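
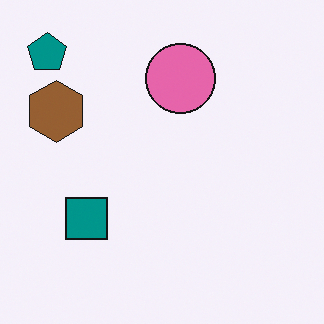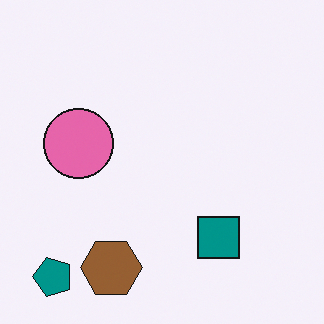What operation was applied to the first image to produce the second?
It was rotated 90° counter-clockwise.

The teal pentagon sits in the top-left of the first image and the bottom-left of the second — consistent with a whole-image 90° counter-clockwise rotation.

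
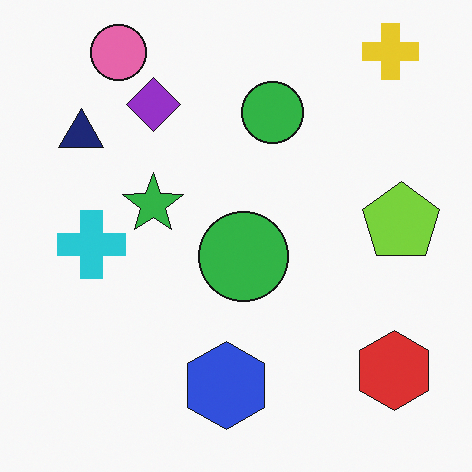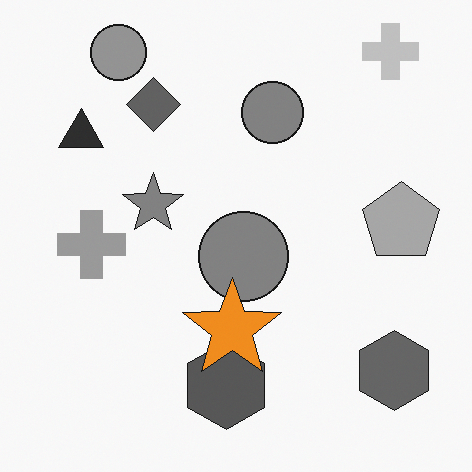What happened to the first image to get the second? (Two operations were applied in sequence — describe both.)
The image was converted to grayscale, then overlaid with an additional orange star.

All color is removed — every shape is now a shade of grey. An orange star appears in the second image that is absent from the first.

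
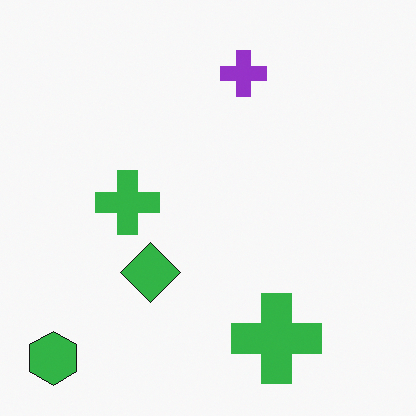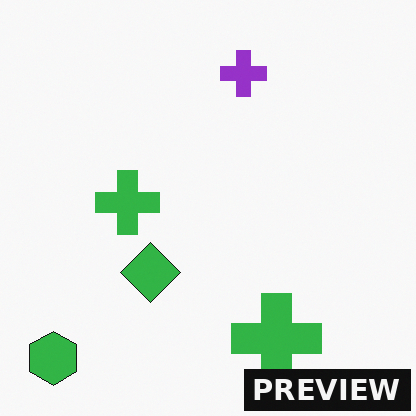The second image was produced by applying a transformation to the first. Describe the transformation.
This is the original image watermarked with the text "PREVIEW" in the lower-right corner.

A dark label reading "PREVIEW" appears in the lower-right corner.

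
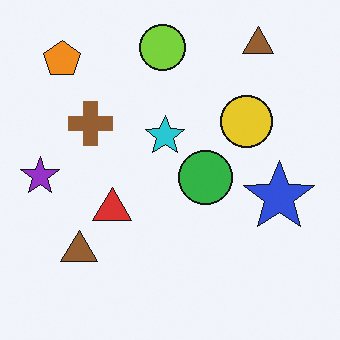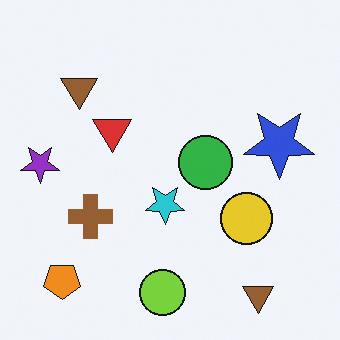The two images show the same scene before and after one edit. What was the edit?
The image was flipped vertically (top ↔ bottom).

The lime circle is in the top of the first image and the bottom of the second — shapes on opposite sides of the horizontal midline have swapped in a mirror flip.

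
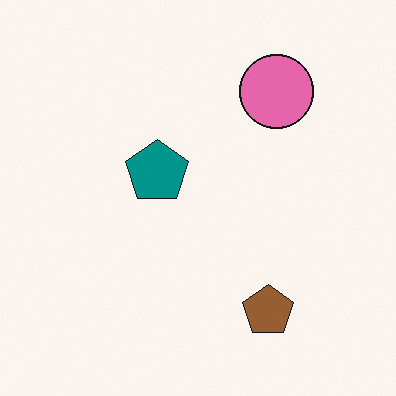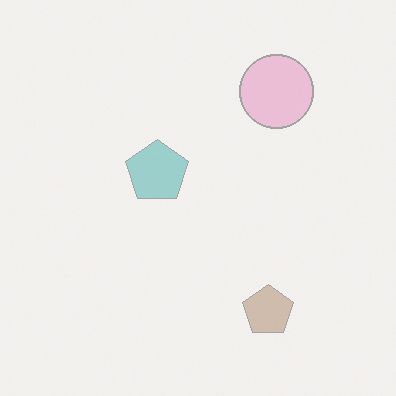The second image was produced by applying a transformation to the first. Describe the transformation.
Washed out (contrast reduced).

Tones are pushed toward mid-grey across the whole image — a global contrast change.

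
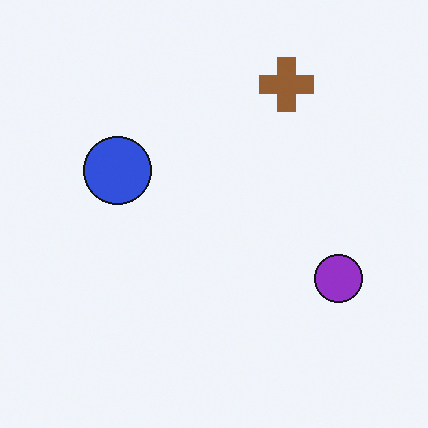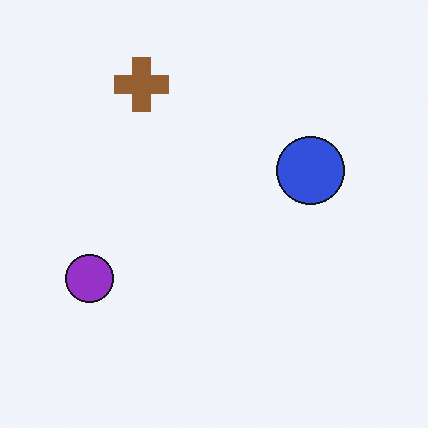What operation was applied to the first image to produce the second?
The second image is the first flipped horizontally (left ↔ right).

The purple circle is in the right of the first image and the left of the second — shapes on opposite sides of the vertical midline have swapped in a mirror flip.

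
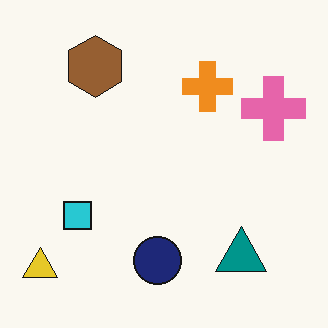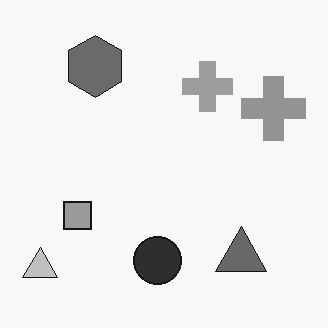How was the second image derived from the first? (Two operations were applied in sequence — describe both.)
The second image is the first converted to grayscale, then given moderate JPEG compression.

All color is removed — every shape is now a shade of grey. Blocky 8×8 compression artifacts appear around shape edges and the flat background shows ringing — characteristic JPEG degradation.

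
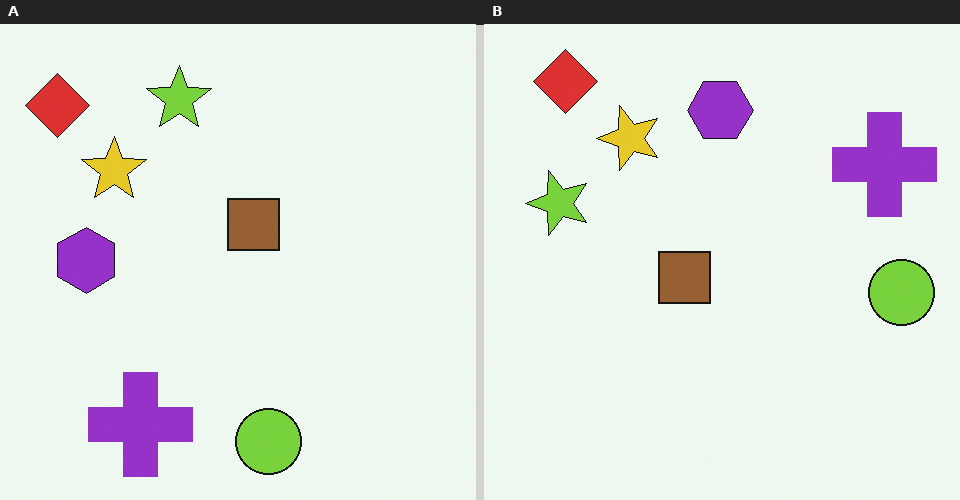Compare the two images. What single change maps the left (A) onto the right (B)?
The transformation is: transposed (reflected across the top-left ↔ bottom-right diagonal).

Shapes have swapped their row and column positions — what was in the top-right is now in the bottom-left — a diagonal reflection.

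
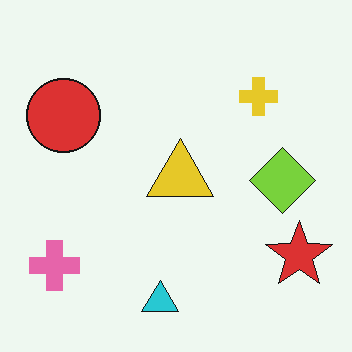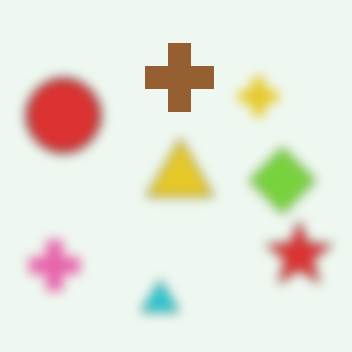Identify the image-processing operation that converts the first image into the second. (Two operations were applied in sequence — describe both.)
The second image is the first heavily blurred, then overlaid with an additional brown cross.

Shape edges and outlines are uniformly softened across the whole image. A brown cross appears in the second image that is absent from the first.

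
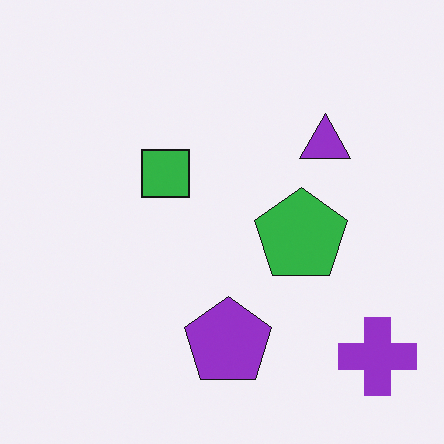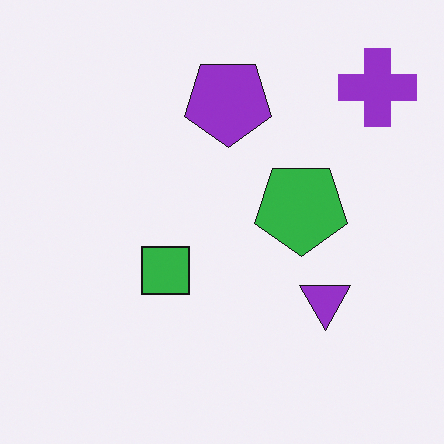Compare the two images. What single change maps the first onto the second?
The transformation is: flipped vertically (top ↔ bottom).

The purple cross is in the bottom-right of the first image and the top-right of the second — shapes on opposite sides of the horizontal midline have swapped in a mirror flip.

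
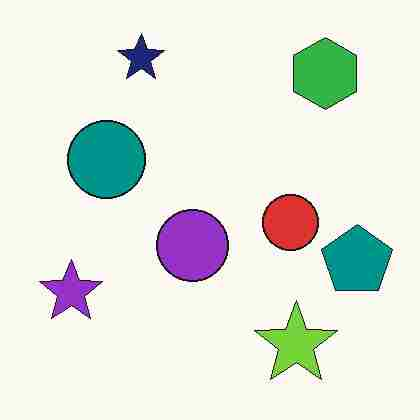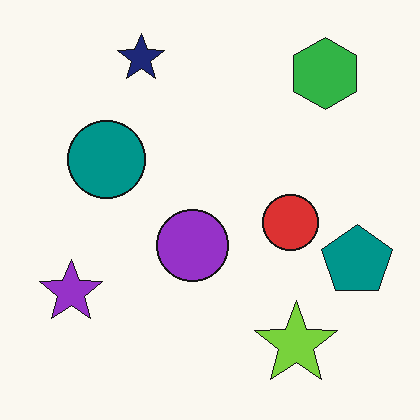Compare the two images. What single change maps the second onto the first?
It was degraded with heavy JPEG compression.

Blocky 8×8 compression artifacts appear around shape edges and the flat background shows ringing — characteristic JPEG degradation.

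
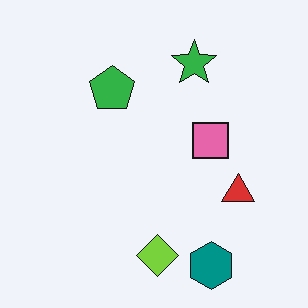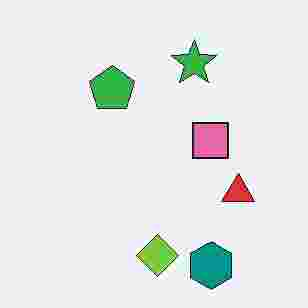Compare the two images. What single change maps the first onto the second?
The second image is the first degraded with heavy JPEG compression.

Blocky 8×8 compression artifacts appear around shape edges and the flat background shows ringing — characteristic JPEG degradation.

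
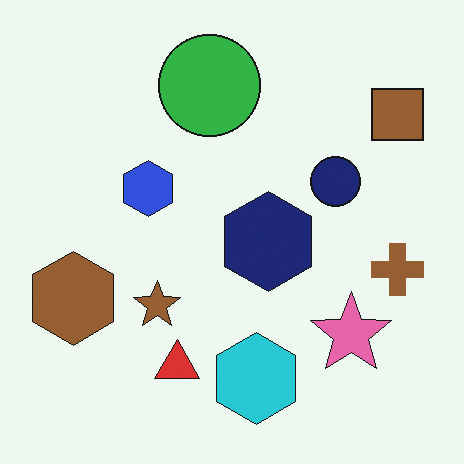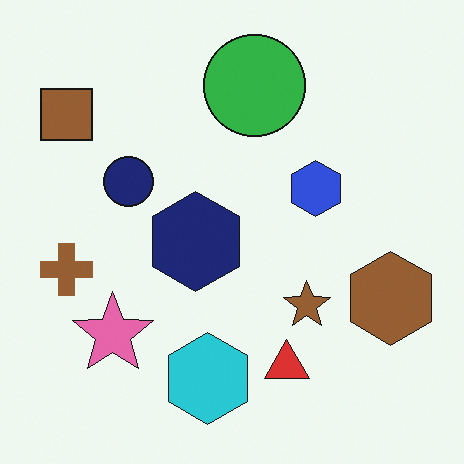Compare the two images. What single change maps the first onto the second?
Flipped horizontally (left ↔ right).

The brown square is in the top-right of the first image and the top-left of the second — shapes on opposite sides of the vertical midline have swapped in a mirror flip.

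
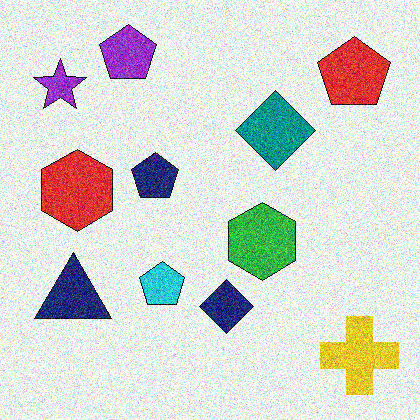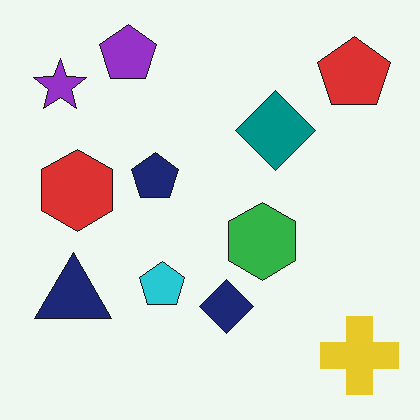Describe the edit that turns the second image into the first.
It was degraded with strong gaussian noise.

Random speckle covers the whole image, including the flat background.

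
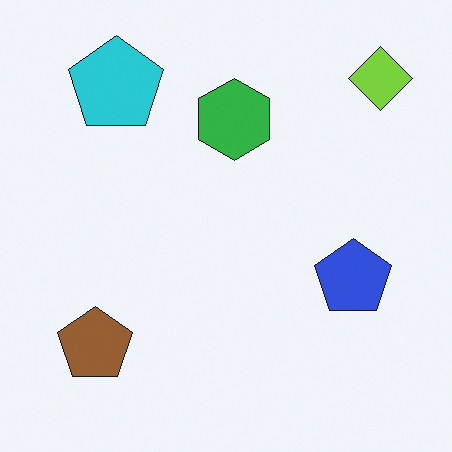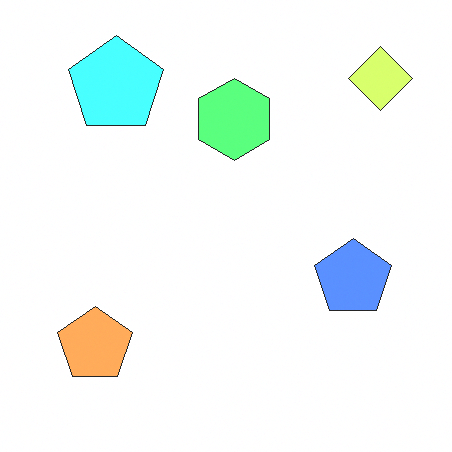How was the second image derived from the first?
The image was brightened a lot.

Every pixel — background and shapes alike — is uniformly brightened.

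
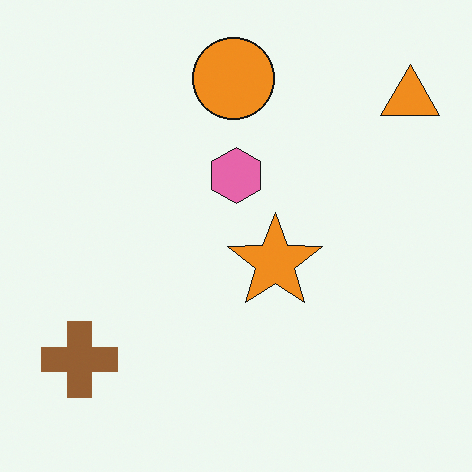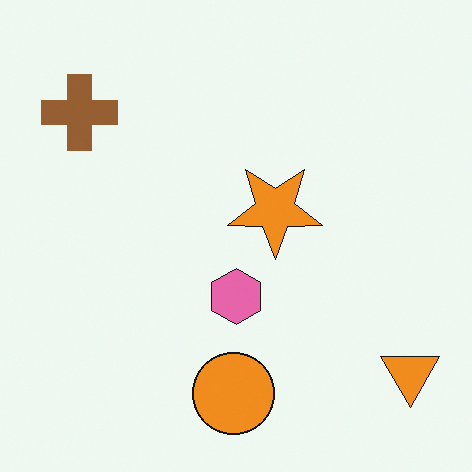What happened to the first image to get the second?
The transformation is: flipped vertically (top ↔ bottom).

The orange circle is in the top of the first image and the bottom of the second — shapes on opposite sides of the horizontal midline have swapped in a mirror flip.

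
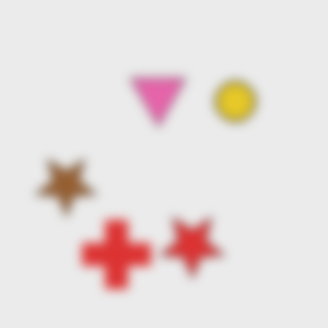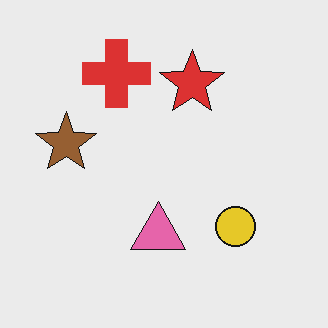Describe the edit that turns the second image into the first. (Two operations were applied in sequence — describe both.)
The transformation is: flipped vertically (top ↔ bottom), then strongly gaussian-blurred.

The red cross is in the top of the second image and the bottom of the first — shapes on opposite sides of the horizontal midline have swapped in a mirror flip. Shape edges and outlines are uniformly softened across the whole image.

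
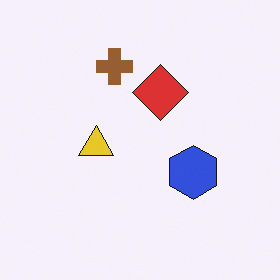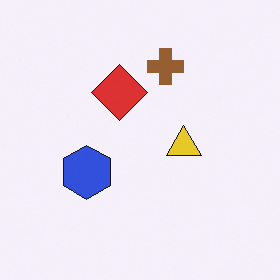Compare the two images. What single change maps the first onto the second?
The image was flipped horizontally (left ↔ right).

The blue hexagon is in the right of the first image and the left of the second — shapes on opposite sides of the vertical midline have swapped in a mirror flip.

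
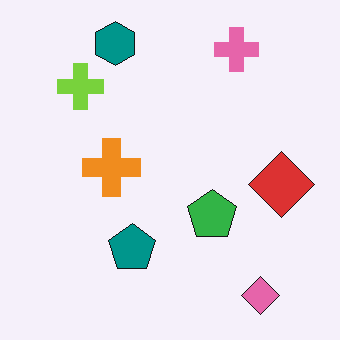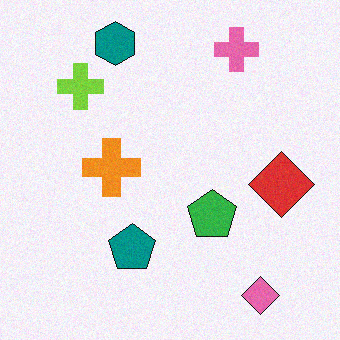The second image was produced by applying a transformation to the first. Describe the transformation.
The second image is the first degraded with subtle gaussian noise.

Random speckle covers the whole image, including the flat background.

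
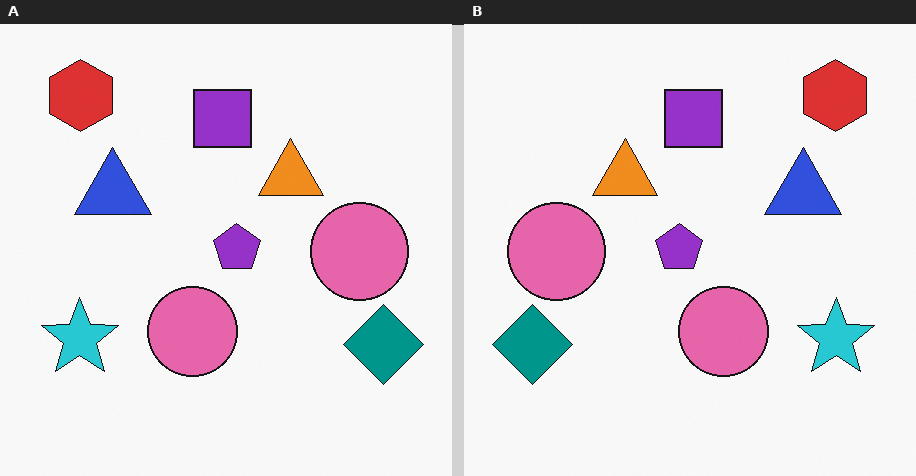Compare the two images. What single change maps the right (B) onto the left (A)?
It was flipped horizontally (left ↔ right).

The teal diamond is in the bottom-left of the right (B) image and the bottom-right of the left (A) — shapes on opposite sides of the vertical midline have swapped in a mirror flip.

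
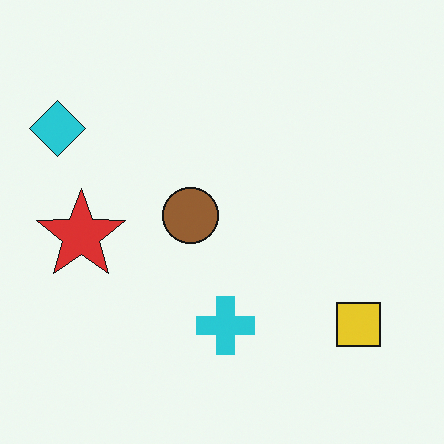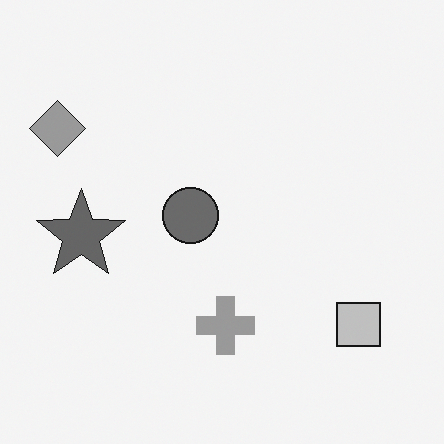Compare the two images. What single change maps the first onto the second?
It was converted to grayscale.

All color is removed — every shape is now a shade of grey.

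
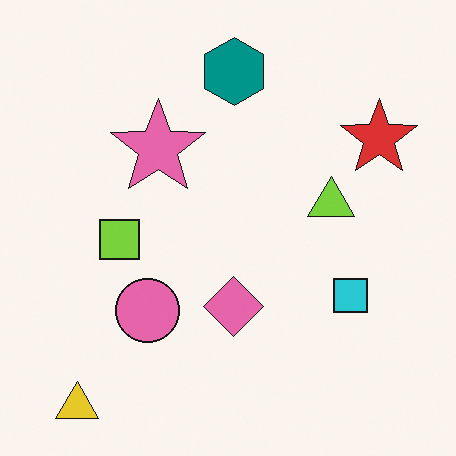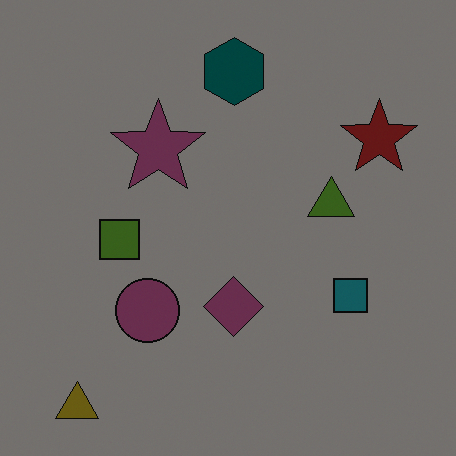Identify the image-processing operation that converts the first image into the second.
The second image is the first noticeably darkened.

Every pixel — background and shapes alike — is uniformly darkened.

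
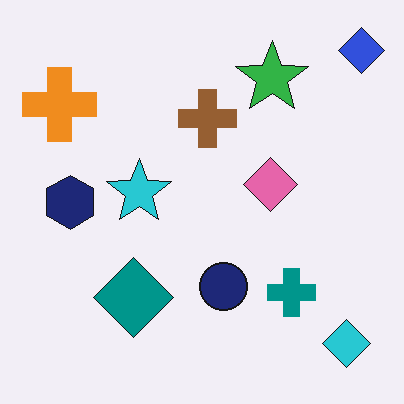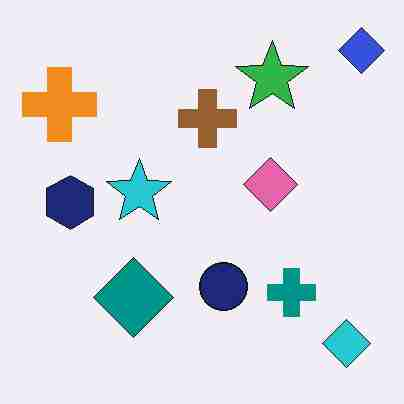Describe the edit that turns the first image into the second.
The transformation is: degraded with heavy JPEG compression.

Blocky 8×8 compression artifacts appear around shape edges and the flat background shows ringing — characteristic JPEG degradation.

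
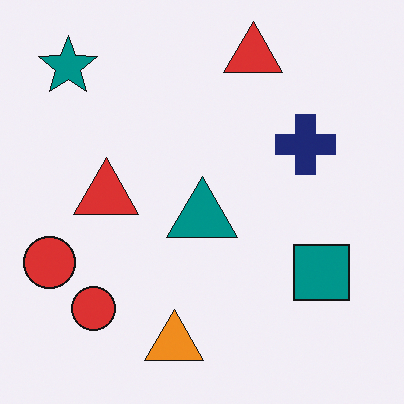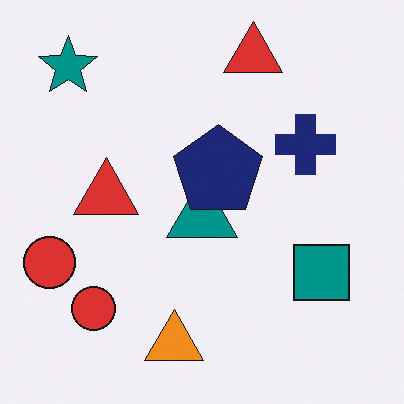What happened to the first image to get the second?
It was overlaid with an additional navy pentagon.

A navy pentagon appears in the second image that is absent from the first.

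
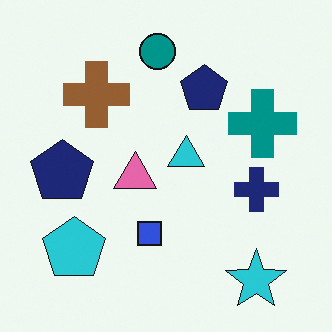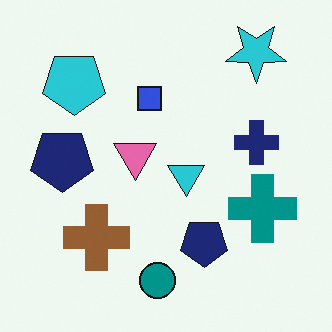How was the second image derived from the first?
The image was flipped vertically (top ↔ bottom).

The teal circle is in the top of the first image and the bottom of the second — shapes on opposite sides of the horizontal midline have swapped in a mirror flip.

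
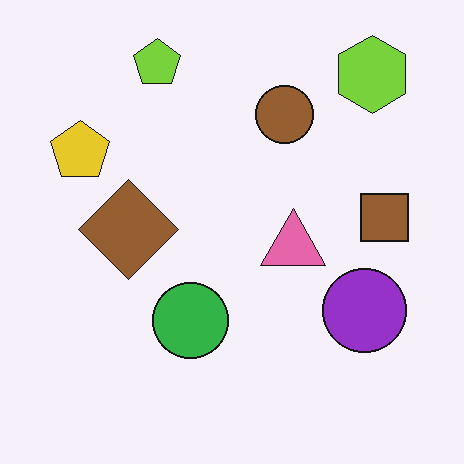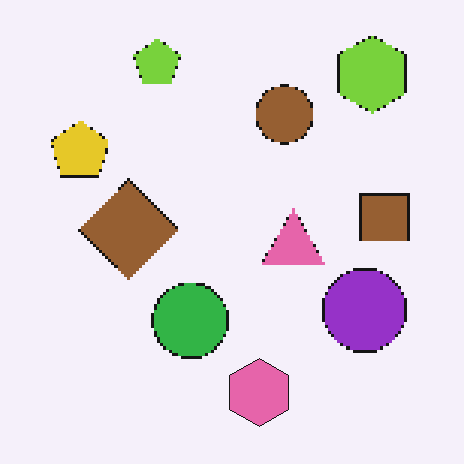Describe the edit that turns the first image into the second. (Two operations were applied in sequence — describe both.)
The image was lightly pixelated (a mild mosaic effect), then overlaid with an additional pink hexagon.

Shapes are reduced to large square blocks; fine edges and outlines are lost — a downscale-then-upscale (mosaic) effect. A pink hexagon appears in the second image that is absent from the first.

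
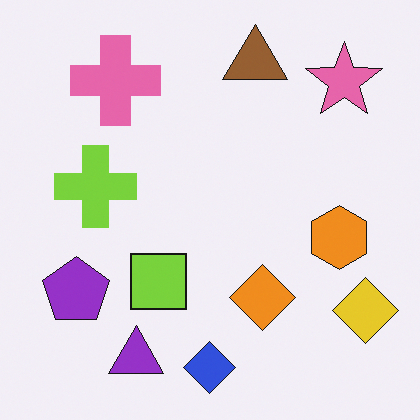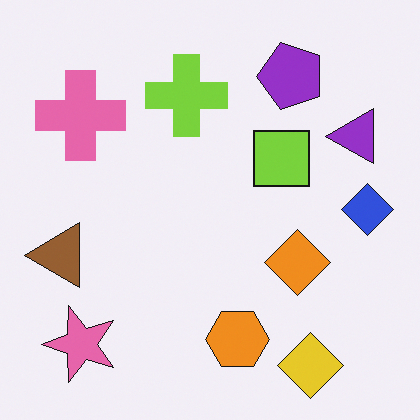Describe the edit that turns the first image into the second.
The second image is the first transposed (reflected across the top-left ↔ bottom-right diagonal).

Shapes have swapped their row and column positions — what was in the top-right is now in the bottom-left — a diagonal reflection.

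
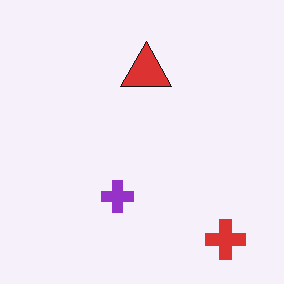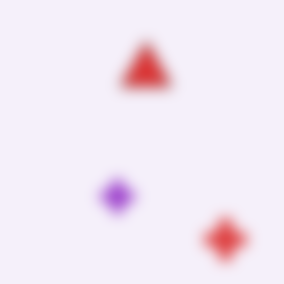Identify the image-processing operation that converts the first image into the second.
Heavily blurred.

Shape edges and outlines are uniformly softened across the whole image.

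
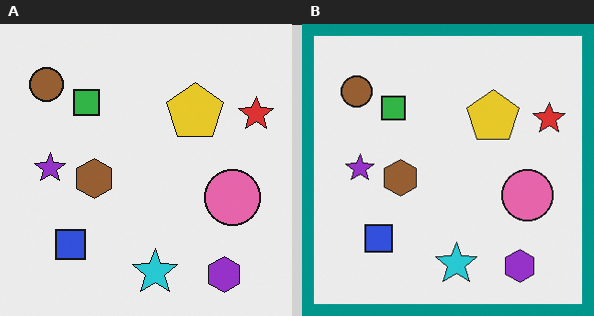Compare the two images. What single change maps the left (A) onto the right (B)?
Framed with a teal border.

A solid teal frame runs around the edge of the right (B) image, with the content slightly shrunk inside it.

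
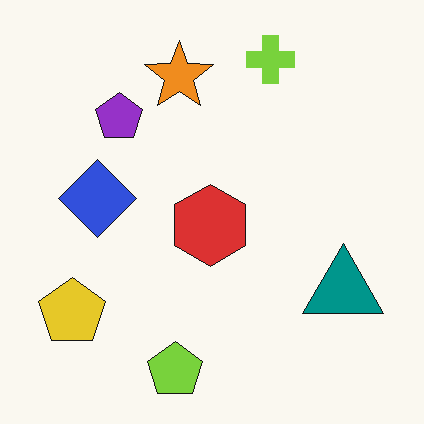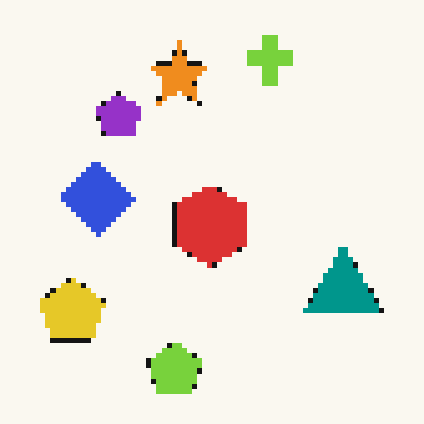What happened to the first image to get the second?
The transformation is: lightly pixelated (a mild mosaic effect).

Shapes are reduced to large square blocks; fine edges and outlines are lost — a downscale-then-upscale (mosaic) effect.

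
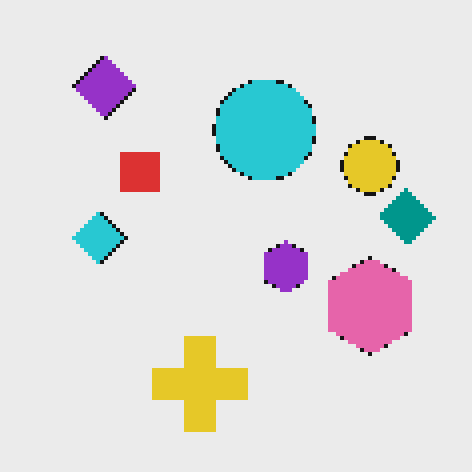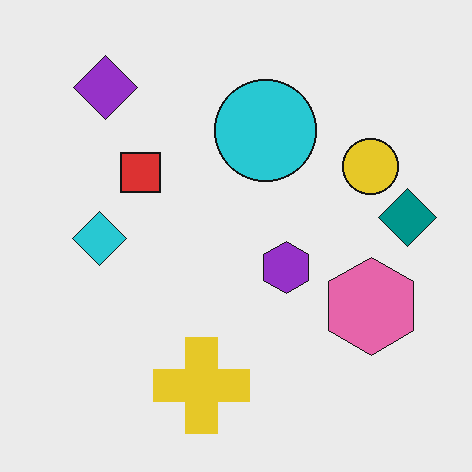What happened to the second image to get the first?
The transformation is: mildly pixelated.

Shapes are reduced to large square blocks; fine edges and outlines are lost — a downscale-then-upscale (mosaic) effect.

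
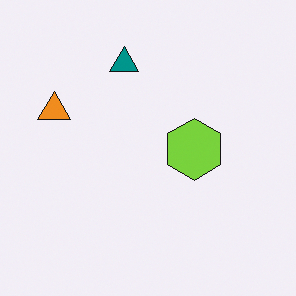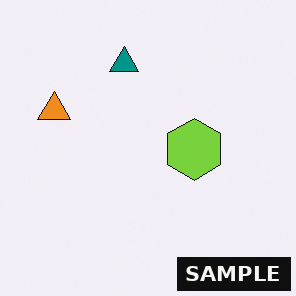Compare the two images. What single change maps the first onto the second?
Watermarked with the text "SAMPLE" in the lower-right corner.

A dark label reading "SAMPLE" appears in the lower-right corner.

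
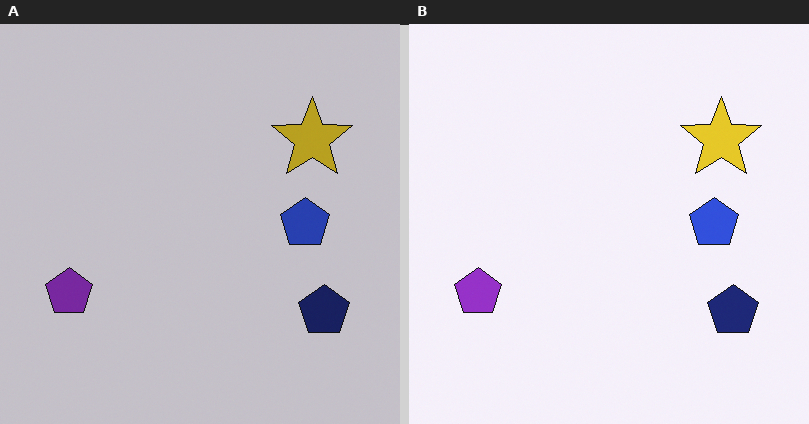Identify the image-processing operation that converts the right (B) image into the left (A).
Darkened a little.

Every pixel — background and shapes alike — is uniformly darkened.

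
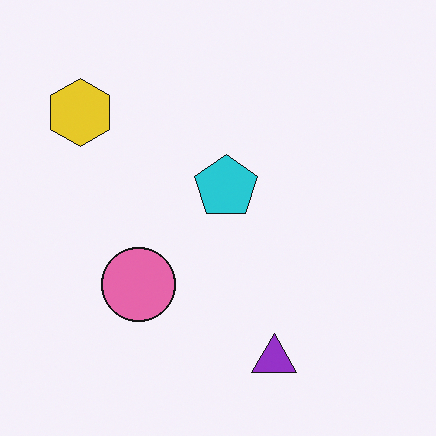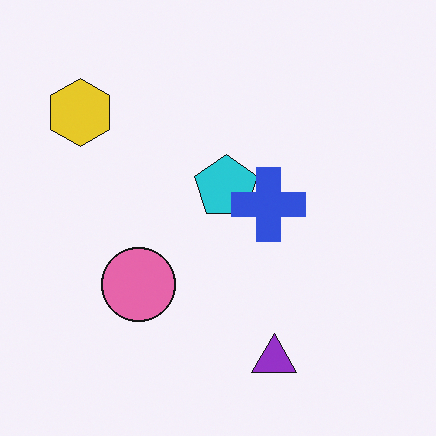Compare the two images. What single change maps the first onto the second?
The transformation is: overlaid with an additional blue cross.

A blue cross appears in the second image that is absent from the first.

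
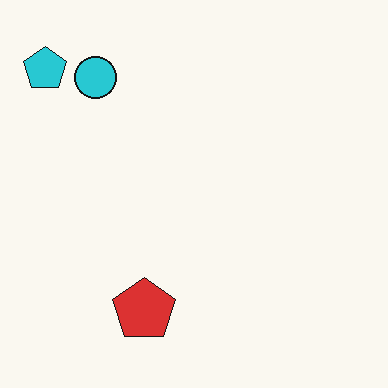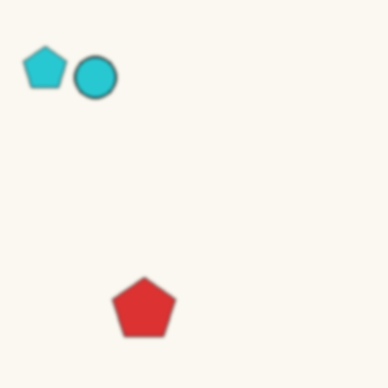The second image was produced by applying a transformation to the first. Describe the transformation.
It was given a subtle gaussian blur.

Shape edges and outlines are uniformly softened across the whole image.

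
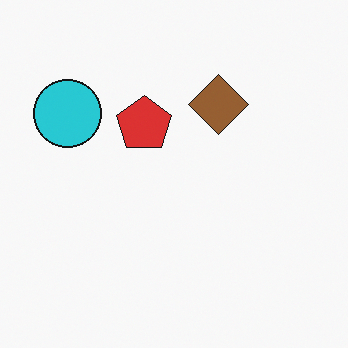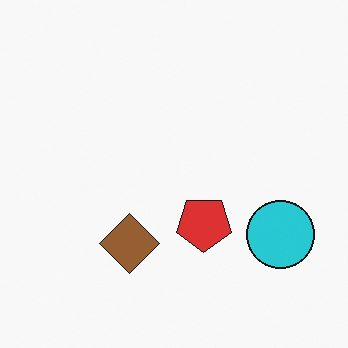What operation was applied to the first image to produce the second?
It was rotated 180°.

The cyan circle sits in the top-left of the first image and the bottom-right of the second — consistent with a whole-image 180° rotation.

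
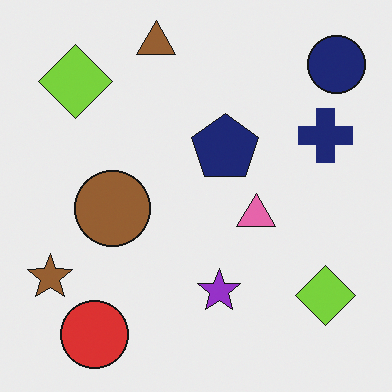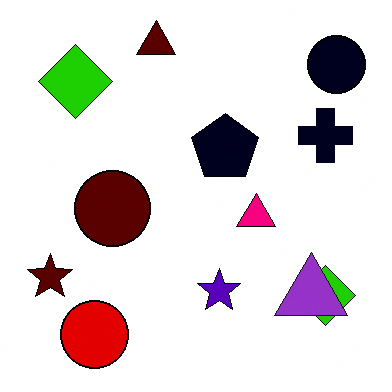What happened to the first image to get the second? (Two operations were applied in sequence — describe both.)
The transformation is: boosted in contrast, then overlaid with an additional purple triangle.

Tones are pushed away from mid-grey across the whole image — a global contrast change. A purple triangle appears in the second image that is absent from the first.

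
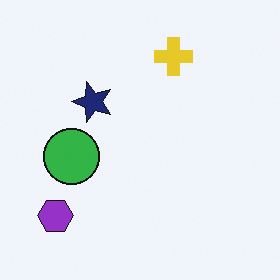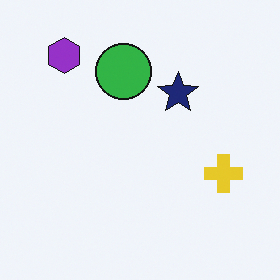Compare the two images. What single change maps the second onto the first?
The transformation is: rotated 90° counter-clockwise.

The purple hexagon sits in the top-left of the second image and the bottom-left of the first — consistent with a whole-image 90° counter-clockwise rotation.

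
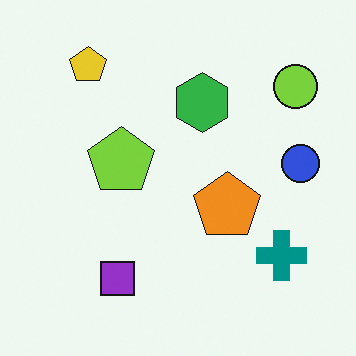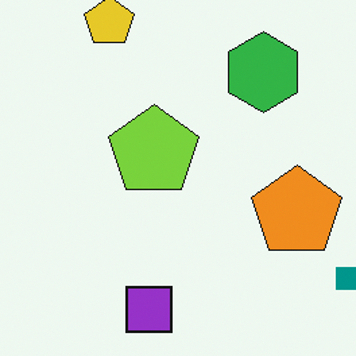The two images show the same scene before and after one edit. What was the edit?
The second image is the first cropped to a modestly smaller region and rescaled.

The visible shapes are larger and the field of view is narrower; shapes near the original edges may be partly or wholly outside the frame — a crop-and-rescale.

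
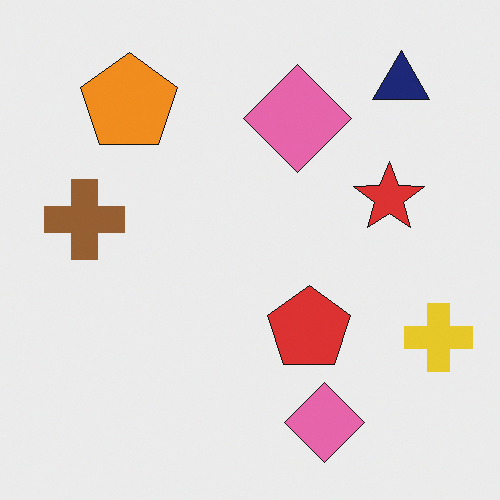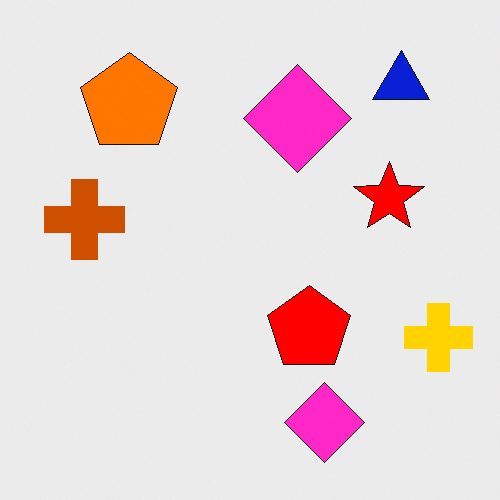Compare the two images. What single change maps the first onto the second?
The second image is the first heavily oversaturated.

All colors are more vivid — a global saturation change.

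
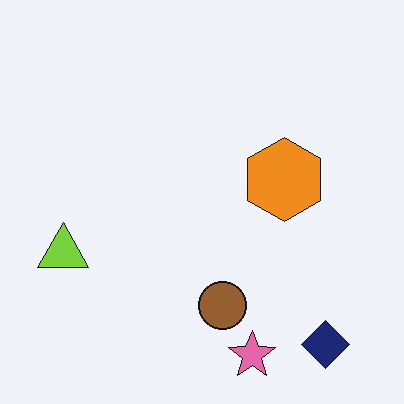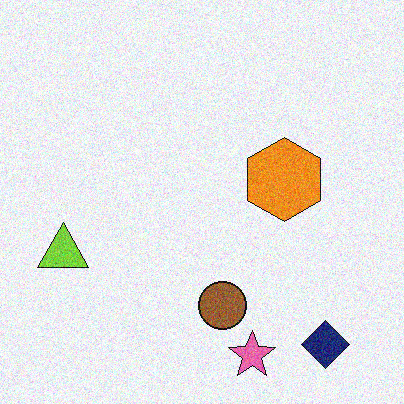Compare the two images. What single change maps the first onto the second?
It was degraded with visible gaussian noise.

Random speckle covers the whole image, including the flat background.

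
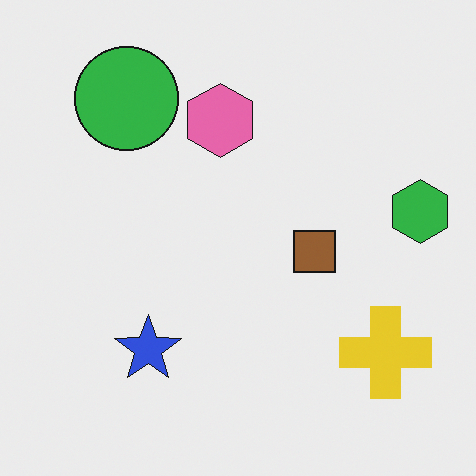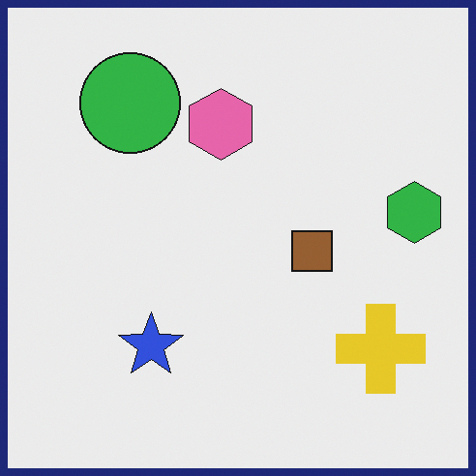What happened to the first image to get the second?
The transformation is: framed with a navy border.

A solid navy frame runs around the edge of the second image, with the content slightly shrunk inside it.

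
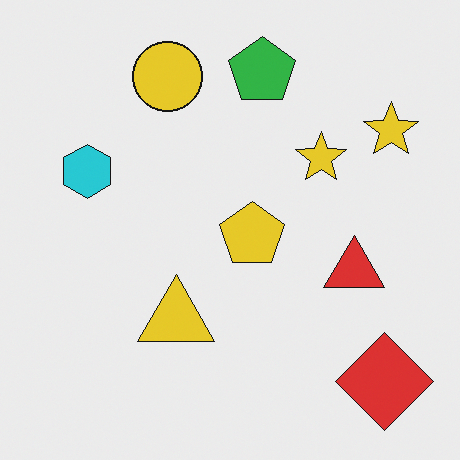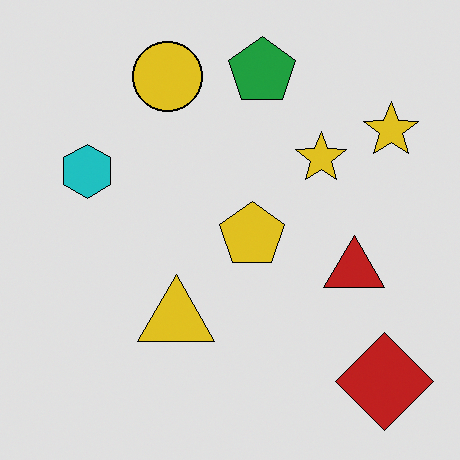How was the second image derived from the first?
The image was posterized to a reduced palette.

Each flat color has snapped to a coarser quantized level — most visibly, the near-white background has dropped to a flat grey.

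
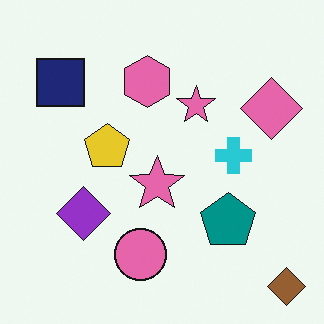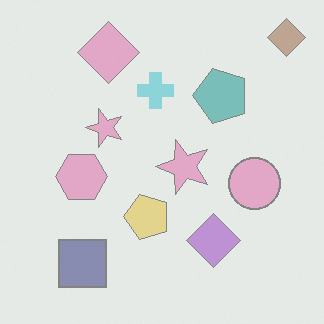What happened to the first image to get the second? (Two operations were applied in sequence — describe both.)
It was rotated 90° counter-clockwise, then washed out (contrast reduced).

The brown diamond sits in the bottom-right of the first image and the top-right of the second — consistent with a whole-image 90° counter-clockwise rotation. Tones are pushed toward mid-grey across the whole image — a global contrast change.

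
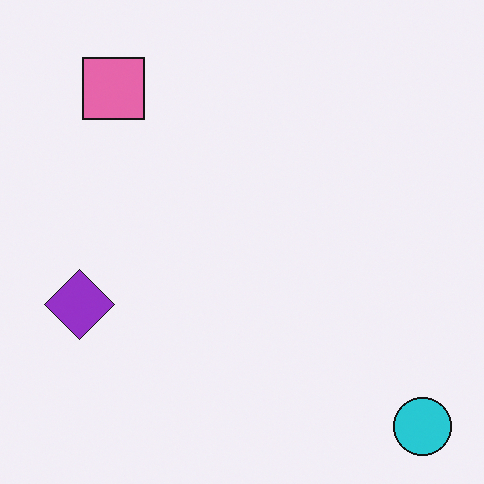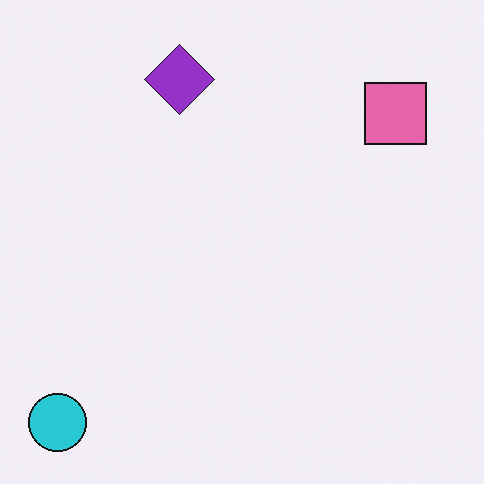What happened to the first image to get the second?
Rotated 90° clockwise.

The cyan circle sits in the bottom-right of the first image and the bottom-left of the second — consistent with a whole-image 90° clockwise rotation.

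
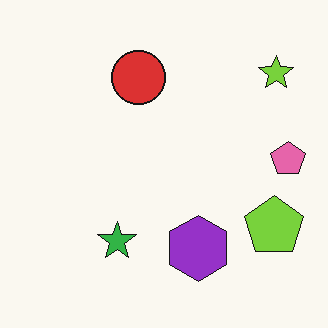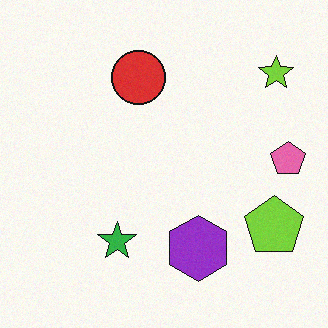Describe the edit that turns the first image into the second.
Degraded with light additive noise.

Random speckle covers the whole image, including the flat background.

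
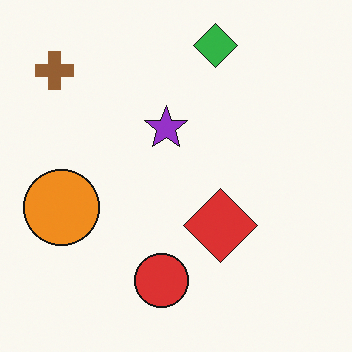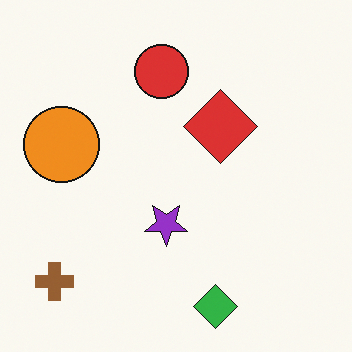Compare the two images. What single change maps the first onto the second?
The transformation is: flipped vertically (top ↔ bottom).

The green diamond is in the top of the first image and the bottom of the second — shapes on opposite sides of the horizontal midline have swapped in a mirror flip.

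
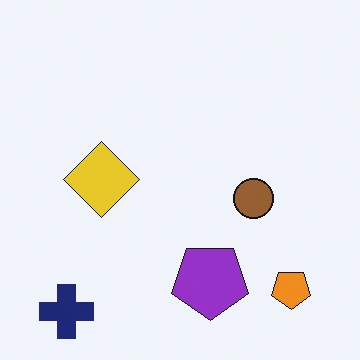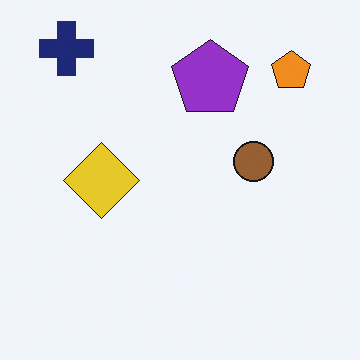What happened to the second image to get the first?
The first image is the second flipped vertically (top ↔ bottom).

The navy cross is in the top-left of the second image and the bottom-left of the first — shapes on opposite sides of the horizontal midline have swapped in a mirror flip.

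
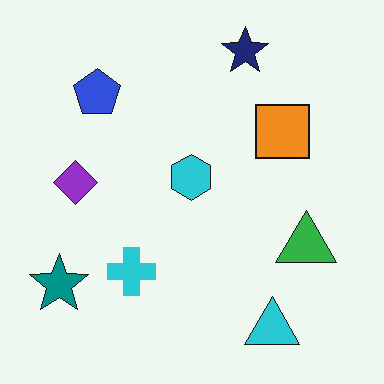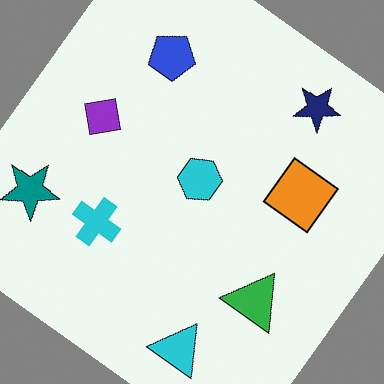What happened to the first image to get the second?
The image was rotated clockwise by a large amount — several tens of degrees.

Every shape is tilted by the same angle and the image corners show triangular fill wedges — a whole-image rotation by a non-right angle.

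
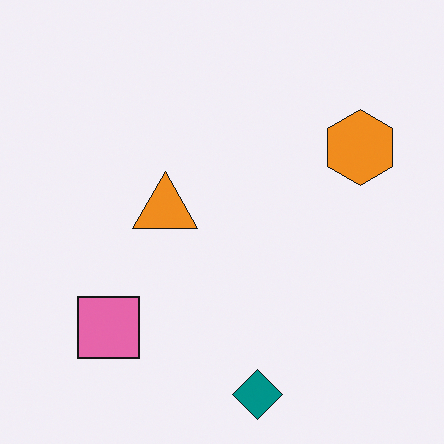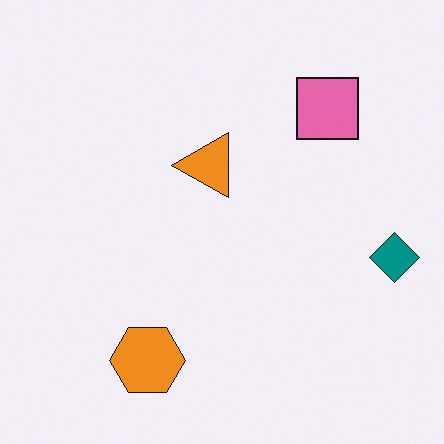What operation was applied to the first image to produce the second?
It was transposed (reflected across the top-left ↔ bottom-right diagonal).

Shapes have swapped their row and column positions — what was in the top-right is now in the bottom-left — a diagonal reflection.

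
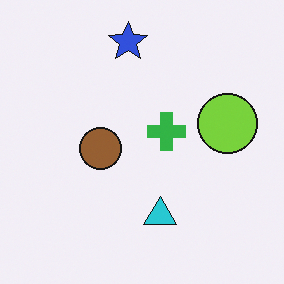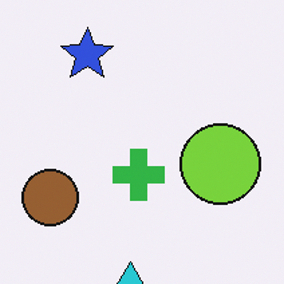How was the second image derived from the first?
It was cropped slightly and scaled back up.

The visible shapes are larger and the field of view is narrower; shapes near the original edges may be partly or wholly outside the frame — a crop-and-rescale.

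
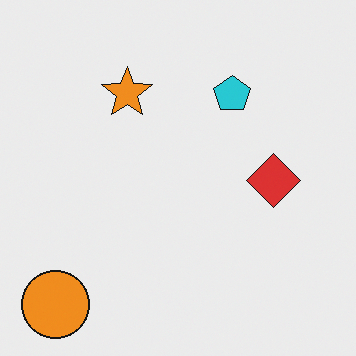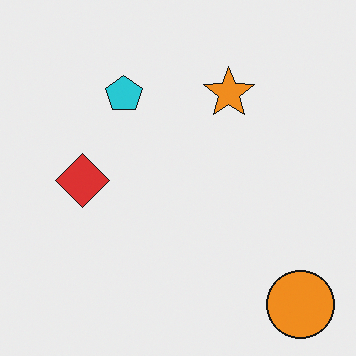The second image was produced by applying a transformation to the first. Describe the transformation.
The second image is the first flipped horizontally (left ↔ right).

The orange circle is in the bottom-left of the first image and the bottom-right of the second — shapes on opposite sides of the vertical midline have swapped in a mirror flip.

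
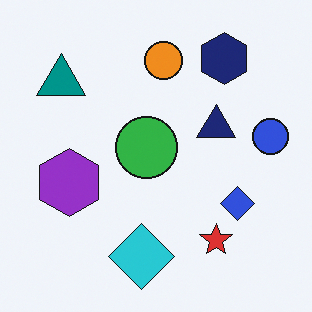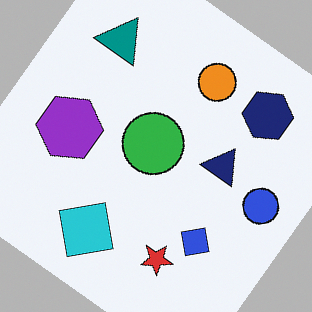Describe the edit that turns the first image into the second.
The transformation is: rotated clockwise by a large amount — several tens of degrees.

Every shape is tilted by the same angle and the image corners show triangular fill wedges — a whole-image rotation by a non-right angle.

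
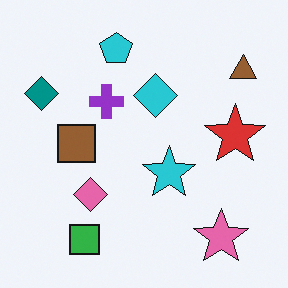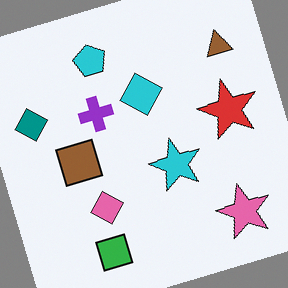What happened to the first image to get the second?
The transformation is: rotated counter-clockwise by a clearly visible amount.

Every shape is tilted by the same angle and the image corners show triangular fill wedges — a whole-image rotation by a non-right angle.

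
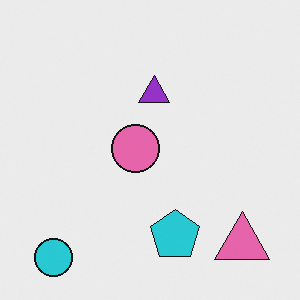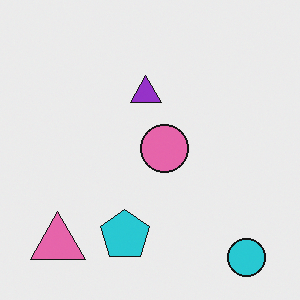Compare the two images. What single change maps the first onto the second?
The transformation is: flipped horizontally (left ↔ right).

The cyan circle is in the bottom-left of the first image and the bottom-right of the second — shapes on opposite sides of the vertical midline have swapped in a mirror flip.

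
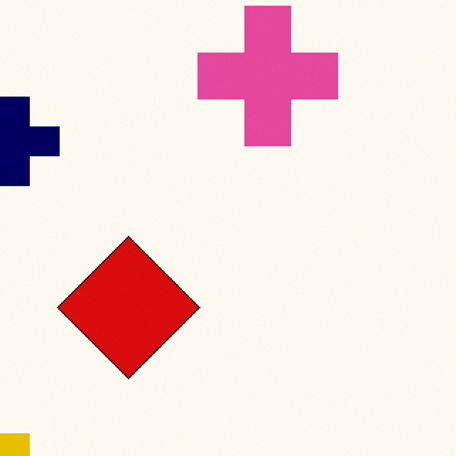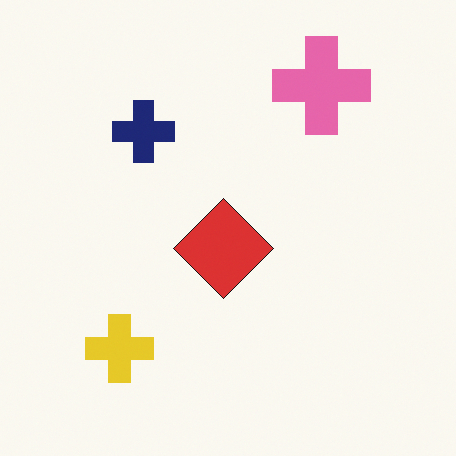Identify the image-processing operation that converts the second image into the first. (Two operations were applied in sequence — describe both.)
The image was given slightly increased contrast, then cropped slightly and scaled back up.

Tones are pushed away from mid-grey across the whole image — a global contrast change. The visible shapes are larger and the field of view is narrower; shapes near the original edges may be partly or wholly outside the frame — a crop-and-rescale.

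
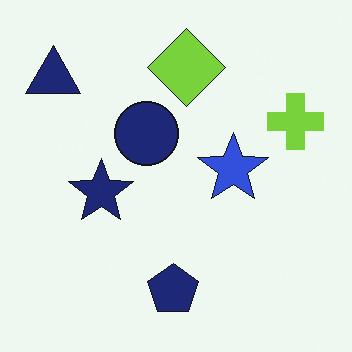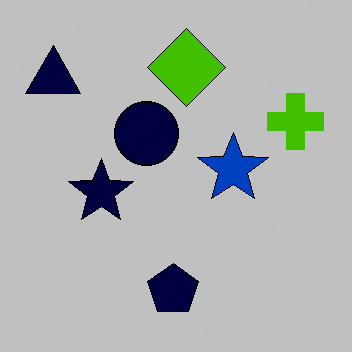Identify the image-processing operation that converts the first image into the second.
The transformation is: heavily posterized to just a handful of flat colors.

Each flat color has snapped to a coarser quantized level — most visibly, the near-white background has dropped to a flat grey.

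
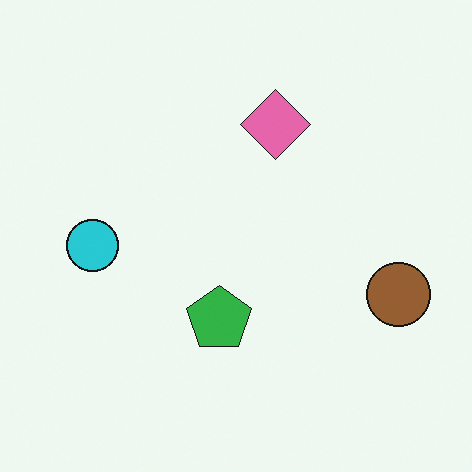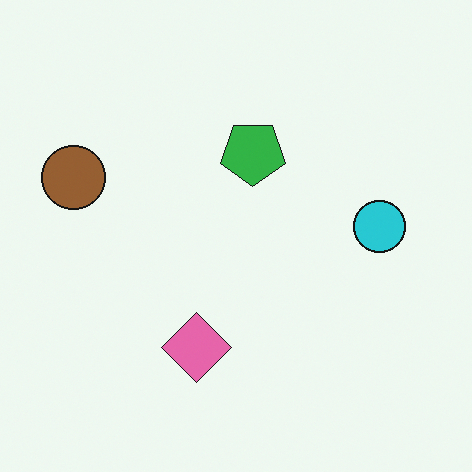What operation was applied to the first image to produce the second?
The image was rotated 180°.

The brown circle sits in the right of the first image and the left of the second — consistent with a whole-image 180° rotation.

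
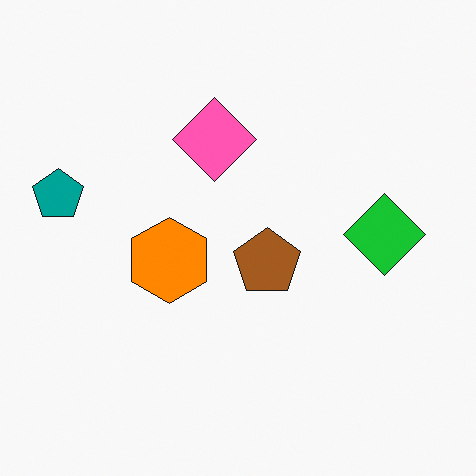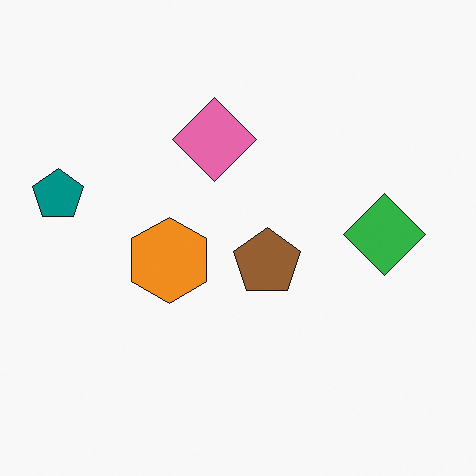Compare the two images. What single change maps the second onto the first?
The image was slightly oversaturated.

All colors are more vivid — a global saturation change.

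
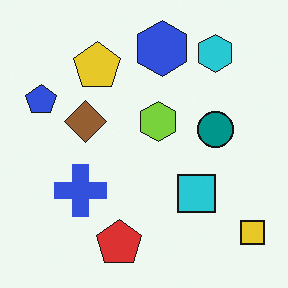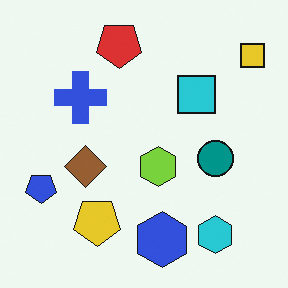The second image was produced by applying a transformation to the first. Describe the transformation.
This is the original image flipped vertically (top ↔ bottom).

The red pentagon is in the bottom of the first image and the top of the second — shapes on opposite sides of the horizontal midline have swapped in a mirror flip.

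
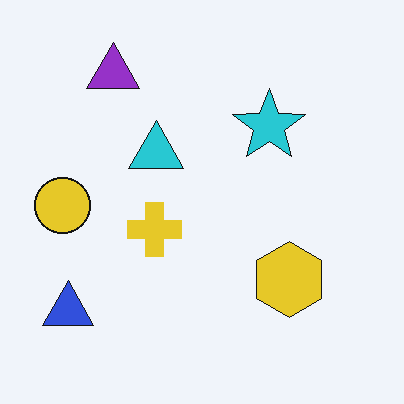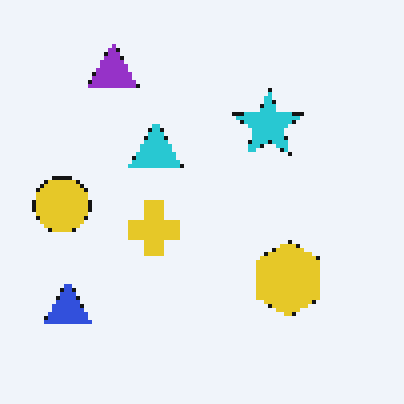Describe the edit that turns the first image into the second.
Lightly pixelated (a mild mosaic effect).

Shapes are reduced to large square blocks; fine edges and outlines are lost — a downscale-then-upscale (mosaic) effect.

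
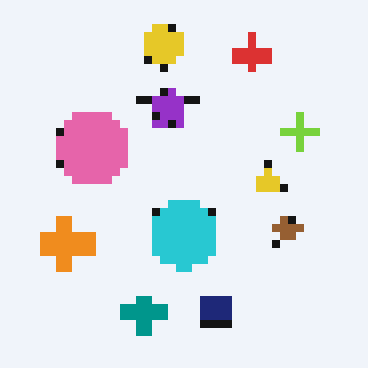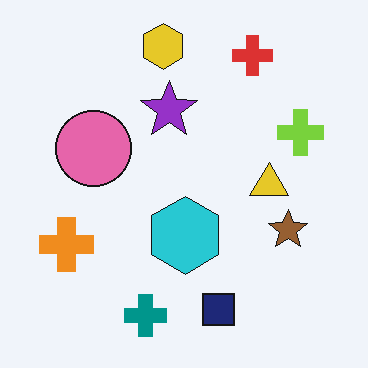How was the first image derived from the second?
The transformation is: pixelated into visible square blocks.

Shapes are reduced to large square blocks; fine edges and outlines are lost — a downscale-then-upscale (mosaic) effect.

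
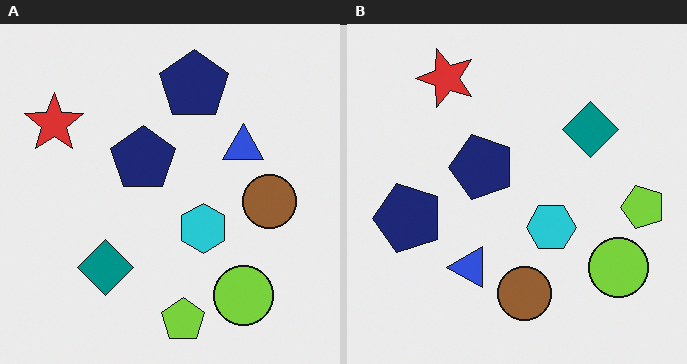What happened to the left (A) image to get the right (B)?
The right (B) image is the left (A) transposed (reflected across the top-left ↔ bottom-right diagonal).

Shapes have swapped their row and column positions — what was in the top-right is now in the bottom-left — a diagonal reflection.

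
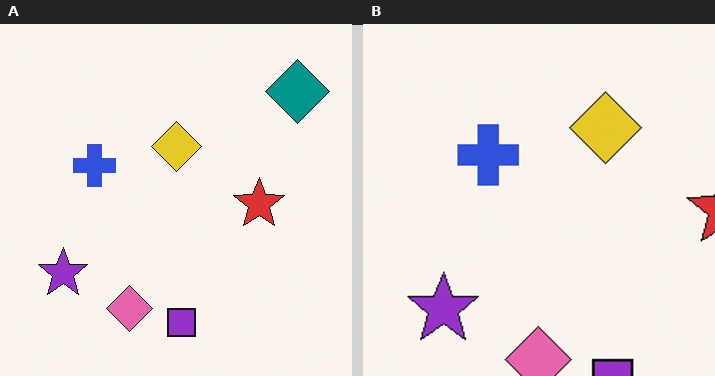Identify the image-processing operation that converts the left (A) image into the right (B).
It was cropped to a modestly smaller region and rescaled.

The visible shapes are larger and the field of view is narrower; shapes near the original edges may be partly or wholly outside the frame — a crop-and-rescale.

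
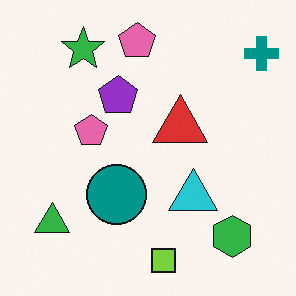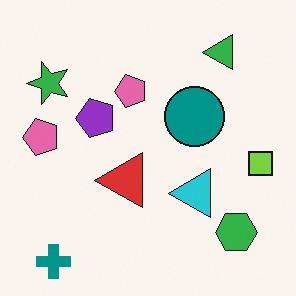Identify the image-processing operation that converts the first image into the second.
It was transposed (reflected across the top-left ↔ bottom-right diagonal).

Shapes have swapped their row and column positions — what was in the top-right is now in the bottom-left — a diagonal reflection.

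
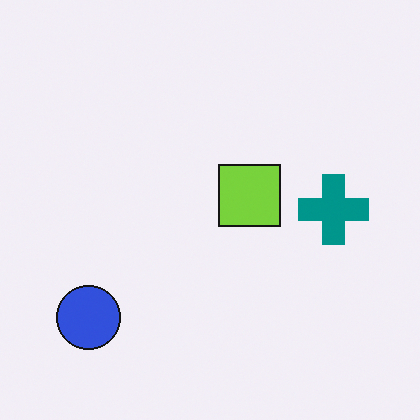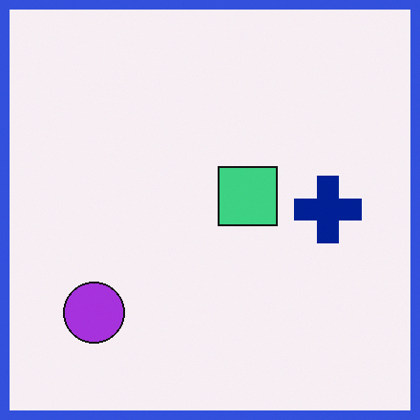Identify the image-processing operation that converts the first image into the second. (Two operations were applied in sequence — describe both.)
Hue-shifted by a small amount, then framed with a blue border.

Every shape's color has rotated by the same amount around the hue wheel — a uniform hue shift. A solid blue frame runs around the edge of the second image, with the content slightly shrunk inside it.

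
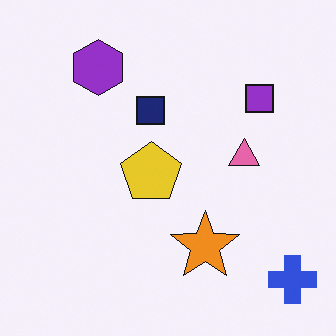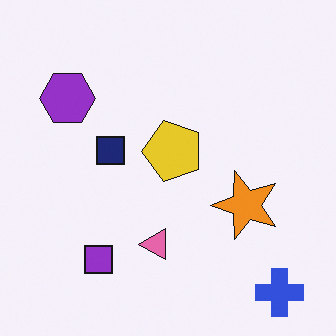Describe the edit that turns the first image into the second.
The transformation is: transposed (reflected across the top-left ↔ bottom-right diagonal).

Shapes have swapped their row and column positions — what was in the top-right is now in the bottom-left — a diagonal reflection.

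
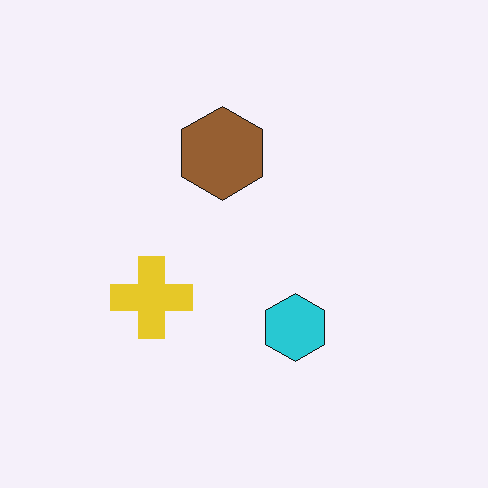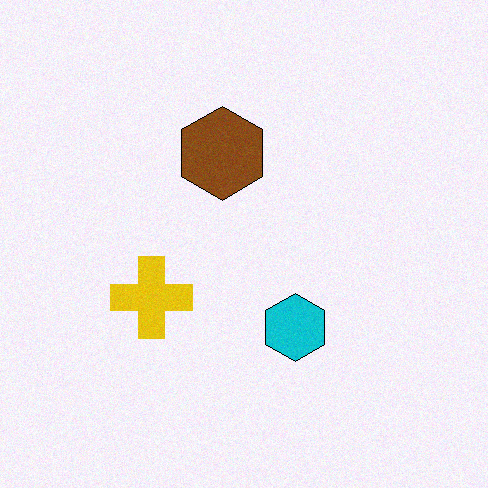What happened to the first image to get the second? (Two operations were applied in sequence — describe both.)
This is the original image degraded with a light layer of grain, then given slightly increased contrast.

Random speckle covers the whole image, including the flat background. Tones are pushed away from mid-grey across the whole image — a global contrast change.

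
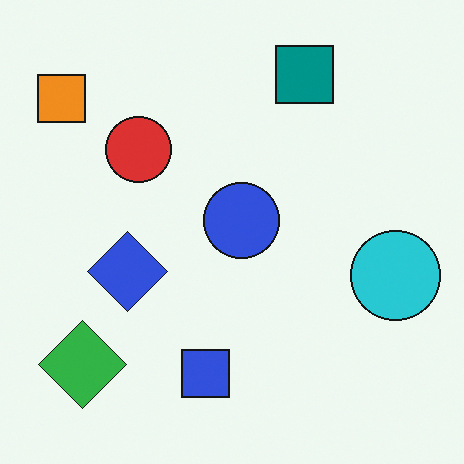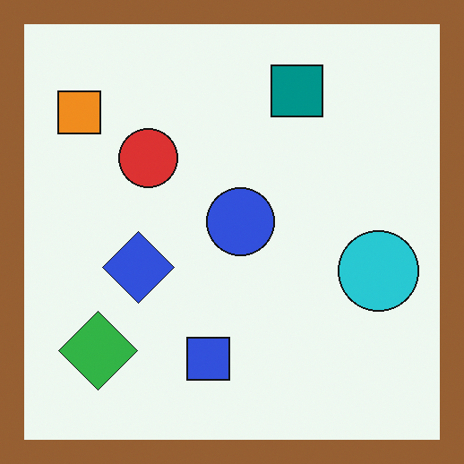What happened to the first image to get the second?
Framed with a brown border.

A solid brown frame runs around the edge of the second image, with the content slightly shrunk inside it.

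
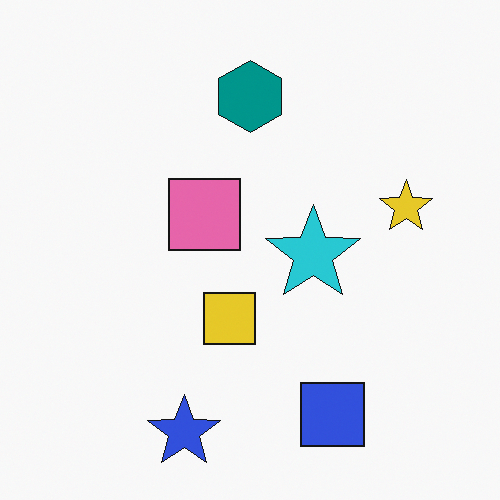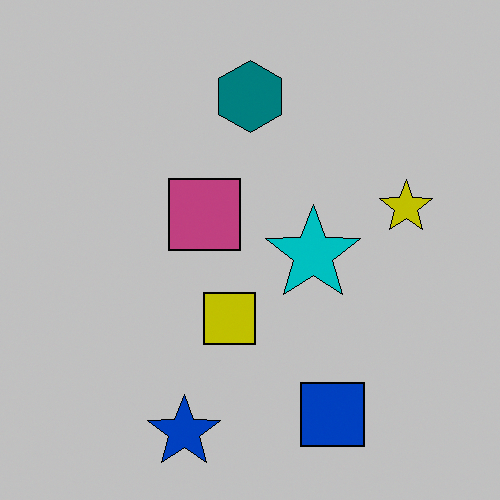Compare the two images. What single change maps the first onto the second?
It was heavily posterized to just a handful of flat colors.

Each flat color has snapped to a coarser quantized level — most visibly, the near-white background has dropped to a flat grey.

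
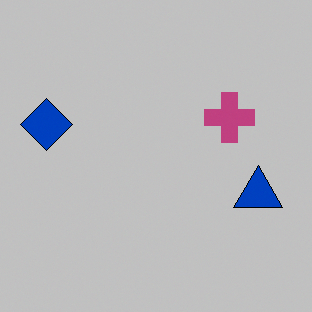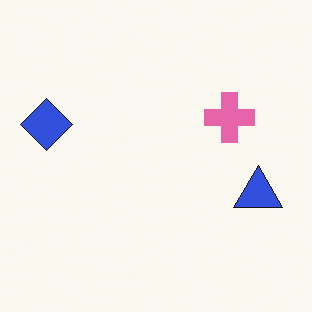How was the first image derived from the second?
The image was heavily posterized to just a handful of flat colors.

Each flat color has snapped to a coarser quantized level — most visibly, the near-white background has dropped to a flat grey.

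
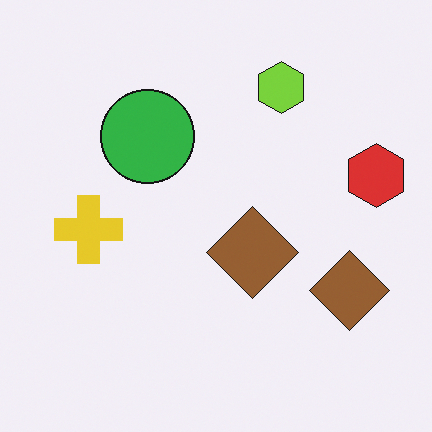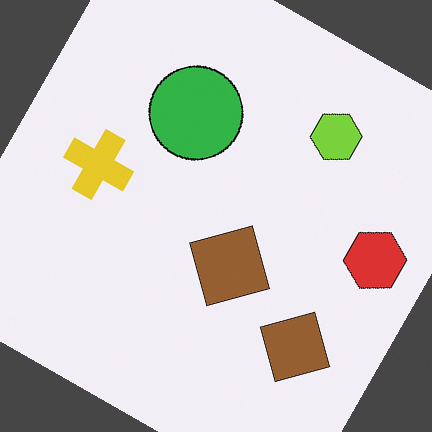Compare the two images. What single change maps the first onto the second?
This is the original image rotated clockwise by a moderate amount.

Every shape is tilted by the same angle and the image corners show triangular fill wedges — a whole-image rotation by a non-right angle.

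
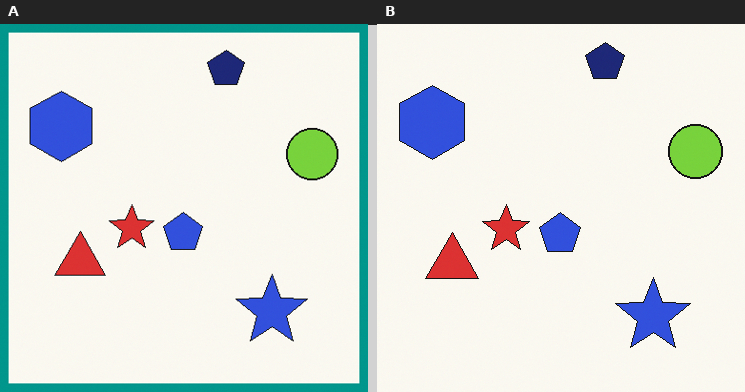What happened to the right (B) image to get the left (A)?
The image was framed with a teal border.

A solid teal frame runs around the edge of the left (A) image, with the content slightly shrunk inside it.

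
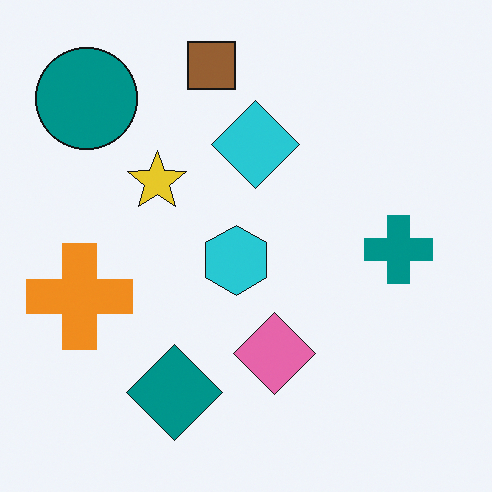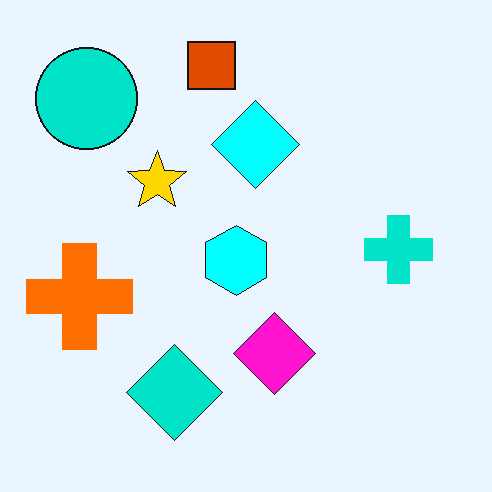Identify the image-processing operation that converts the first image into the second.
Made much more vivid (saturation change).

All colors are more vivid — a global saturation change.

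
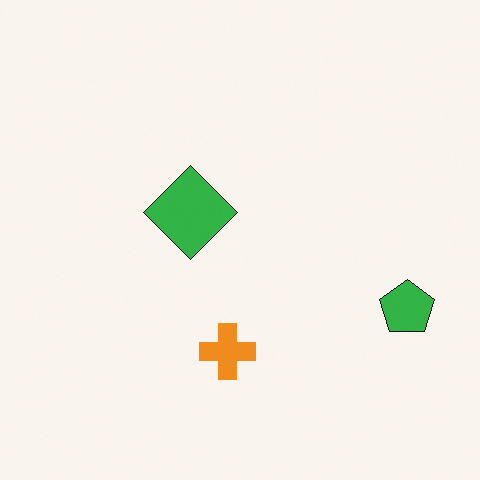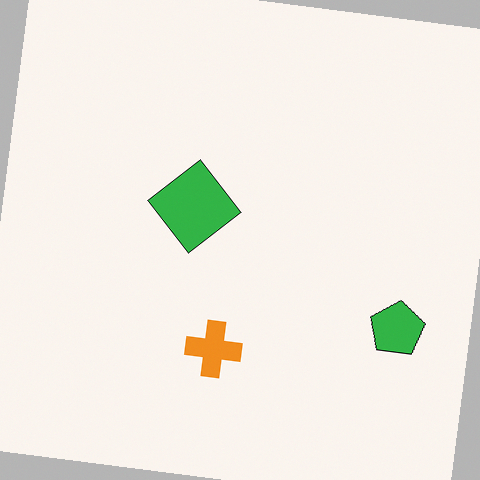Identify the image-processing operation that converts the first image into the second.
The transformation is: rotated clockwise by a small amount.

Every shape is tilted by the same angle and the image corners show triangular fill wedges — a whole-image rotation by a non-right angle.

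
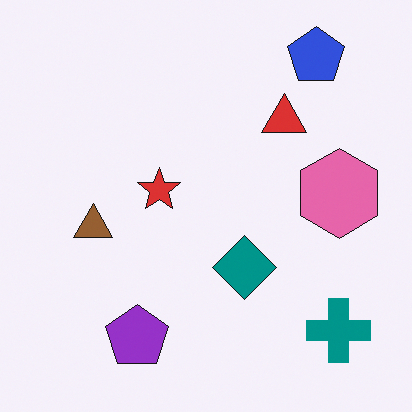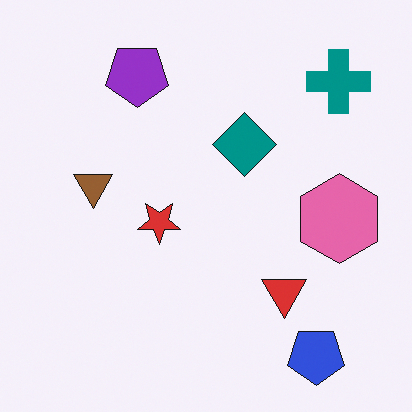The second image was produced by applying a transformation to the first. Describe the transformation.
Flipped vertically (top ↔ bottom).

The blue pentagon is in the top-right of the first image and the bottom-right of the second — shapes on opposite sides of the horizontal midline have swapped in a mirror flip.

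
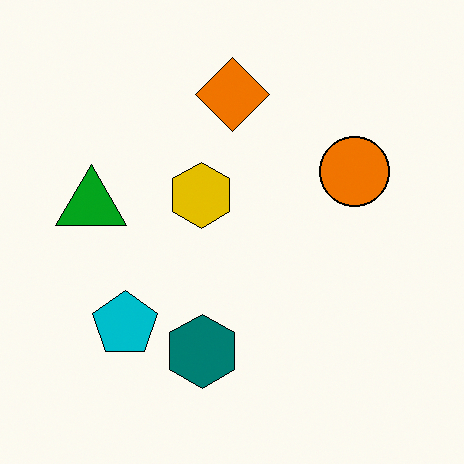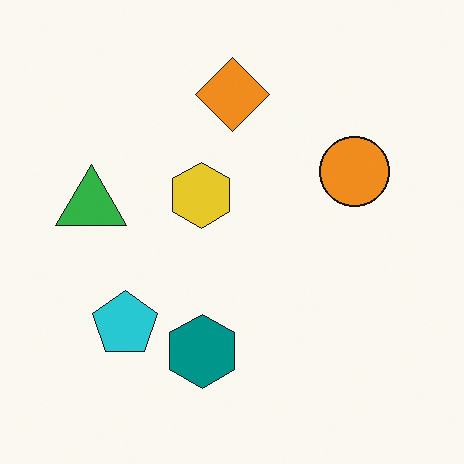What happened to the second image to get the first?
It was given slightly increased contrast.

Tones are pushed away from mid-grey across the whole image — a global contrast change.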